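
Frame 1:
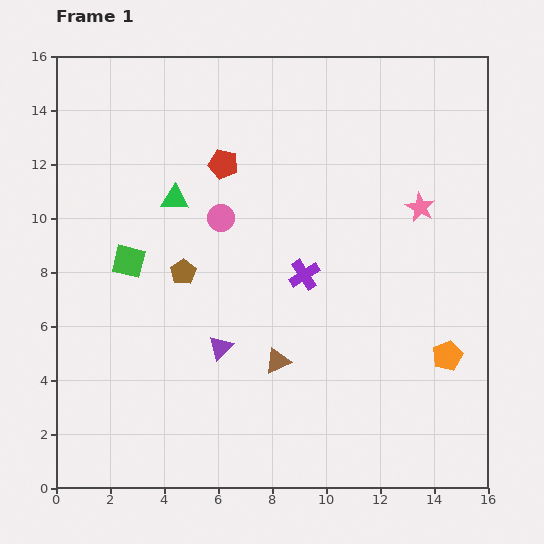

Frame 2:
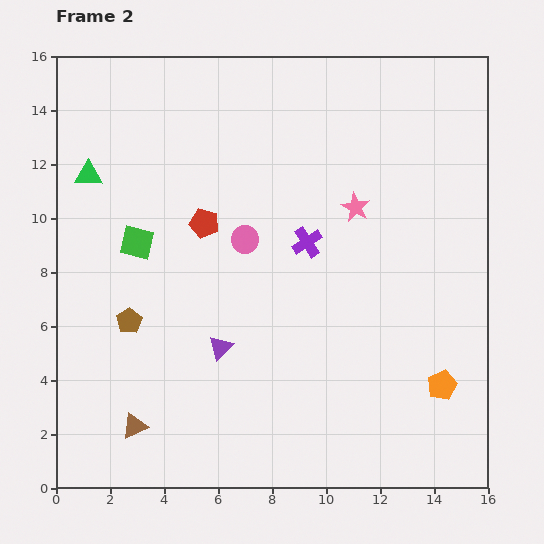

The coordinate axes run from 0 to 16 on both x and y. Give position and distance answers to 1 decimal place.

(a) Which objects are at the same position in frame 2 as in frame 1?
the purple triangle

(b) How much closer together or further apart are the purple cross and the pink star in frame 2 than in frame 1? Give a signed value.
-2.8

Distance in frame 1: 5.0. Distance in frame 2: 2.2.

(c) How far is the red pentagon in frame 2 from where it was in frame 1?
2.3

The red pentagon moved from (6.2, 12.0) to (5.5, 9.8), a distance of √(0.7² + 2.2²) ≈ 2.3.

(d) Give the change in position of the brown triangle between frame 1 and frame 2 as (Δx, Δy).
(-5.3, -2.4)

The brown triangle was at (8.2, 4.7) in frame 1 and (2.9, 2.3) in frame 2.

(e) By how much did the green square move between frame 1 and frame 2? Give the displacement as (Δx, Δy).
(0.3, 0.7)

The green square was at (2.7, 8.4) in frame 1 and (3.0, 9.1) in frame 2.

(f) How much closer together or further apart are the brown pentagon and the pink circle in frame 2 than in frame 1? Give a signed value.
+2.8

Distance in frame 1: 2.4. Distance in frame 2: 5.2.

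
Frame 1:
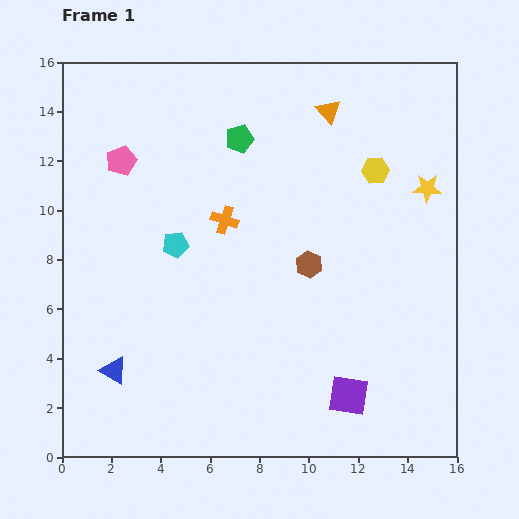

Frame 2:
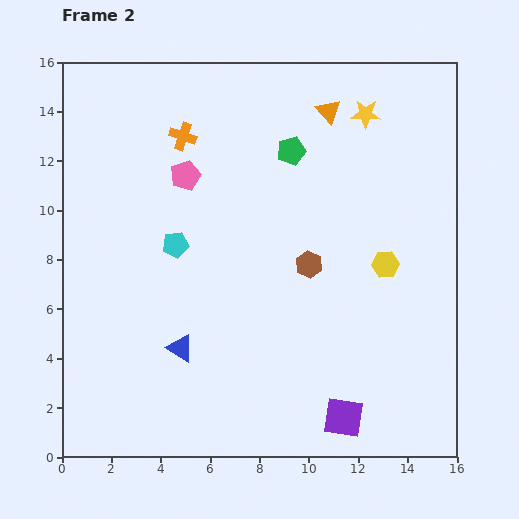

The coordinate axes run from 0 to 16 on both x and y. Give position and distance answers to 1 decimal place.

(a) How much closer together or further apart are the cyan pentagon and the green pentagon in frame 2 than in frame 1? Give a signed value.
+1.0

Distance in frame 1: 5.0. Distance in frame 2: 6.0.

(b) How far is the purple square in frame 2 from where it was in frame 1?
0.9

The purple square moved from (11.6, 2.5) to (11.4, 1.6), a distance of √(0.2² + 0.9²) ≈ 0.9.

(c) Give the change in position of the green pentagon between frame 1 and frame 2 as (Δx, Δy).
(2.1, -0.5)

The green pentagon was at (7.2, 12.9) in frame 1 and (9.3, 12.4) in frame 2.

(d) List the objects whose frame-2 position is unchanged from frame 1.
the cyan pentagon, the brown hexagon, the orange triangle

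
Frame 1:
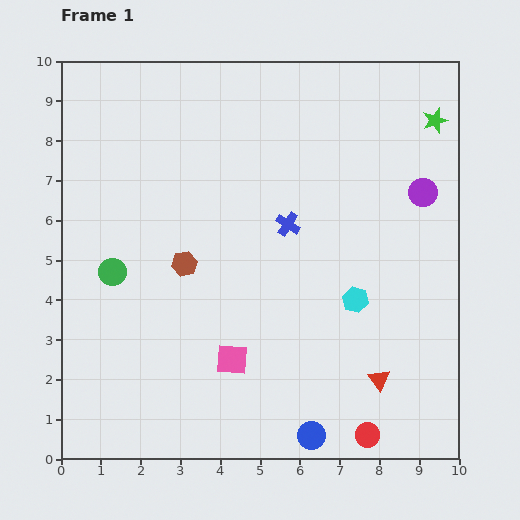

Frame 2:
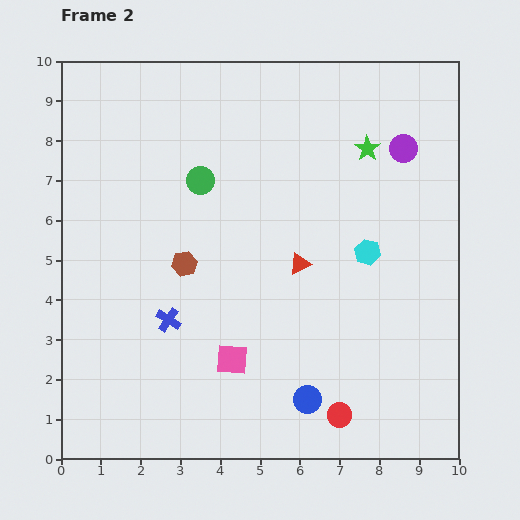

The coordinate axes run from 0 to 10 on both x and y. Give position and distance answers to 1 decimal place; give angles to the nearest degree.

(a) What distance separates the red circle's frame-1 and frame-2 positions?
0.9

The red circle moved from (7.7, 0.6) to (7.0, 1.1), a distance of √(0.7² + 0.5²) ≈ 0.9.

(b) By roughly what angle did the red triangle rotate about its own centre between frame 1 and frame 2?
39° clockwise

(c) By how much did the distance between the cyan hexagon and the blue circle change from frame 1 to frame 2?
+0.4

Distance in frame 1: 3.6. Distance in frame 2: 4.0.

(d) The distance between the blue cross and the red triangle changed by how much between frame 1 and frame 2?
-0.9

Distance in frame 1: 4.5. Distance in frame 2: 3.6.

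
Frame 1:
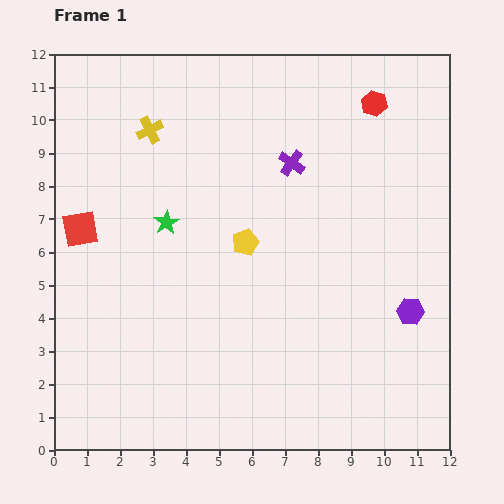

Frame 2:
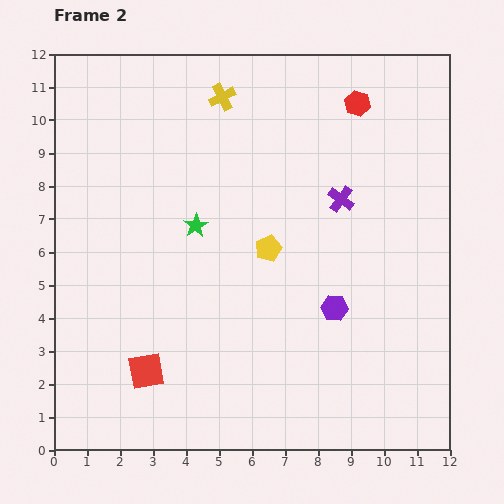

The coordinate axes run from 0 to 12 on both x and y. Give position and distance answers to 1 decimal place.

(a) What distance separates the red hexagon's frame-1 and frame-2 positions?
0.5

The red hexagon moved from (9.7, 10.5) to (9.2, 10.5), a distance of √(0.5² + 0.0²) ≈ 0.5.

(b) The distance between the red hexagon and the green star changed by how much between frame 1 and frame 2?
-1.2

Distance in frame 1: 7.3. Distance in frame 2: 6.1.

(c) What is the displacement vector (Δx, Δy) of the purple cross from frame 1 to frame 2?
(1.5, -1.1)

The purple cross was at (7.2, 8.7) in frame 1 and (8.7, 7.6) in frame 2.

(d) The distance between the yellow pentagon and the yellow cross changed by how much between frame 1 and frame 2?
+0.3

Distance in frame 1: 4.5. Distance in frame 2: 4.8.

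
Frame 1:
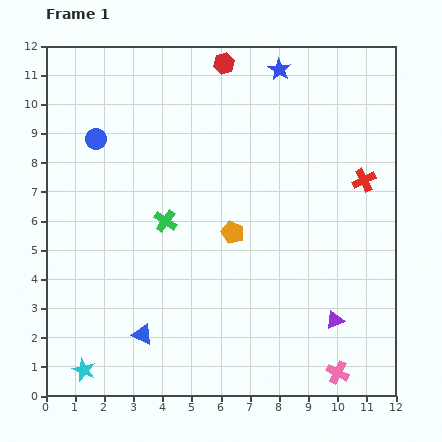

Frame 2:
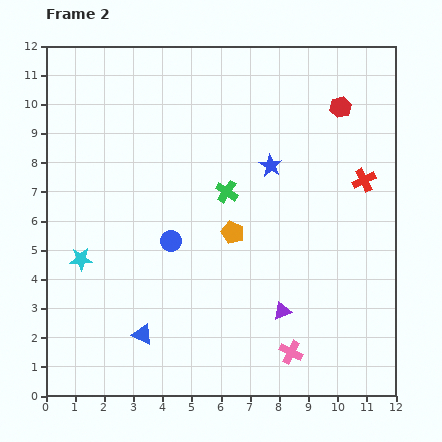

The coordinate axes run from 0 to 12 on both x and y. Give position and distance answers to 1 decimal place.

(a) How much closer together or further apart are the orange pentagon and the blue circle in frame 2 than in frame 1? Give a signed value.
-3.6

Distance in frame 1: 5.7. Distance in frame 2: 2.1.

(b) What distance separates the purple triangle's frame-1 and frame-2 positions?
1.8

The purple triangle moved from (9.9, 2.6) to (8.1, 2.9), a distance of √(1.8² + 0.3²) ≈ 1.8.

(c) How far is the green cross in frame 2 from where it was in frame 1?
2.3

The green cross moved from (4.1, 6.0) to (6.2, 7.0), a distance of √(2.1² + 1.0²) ≈ 2.3.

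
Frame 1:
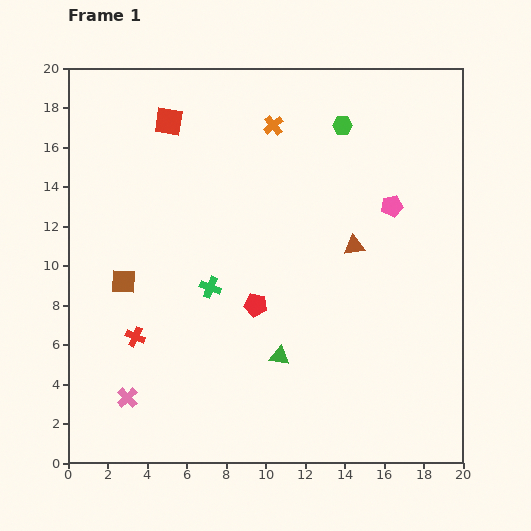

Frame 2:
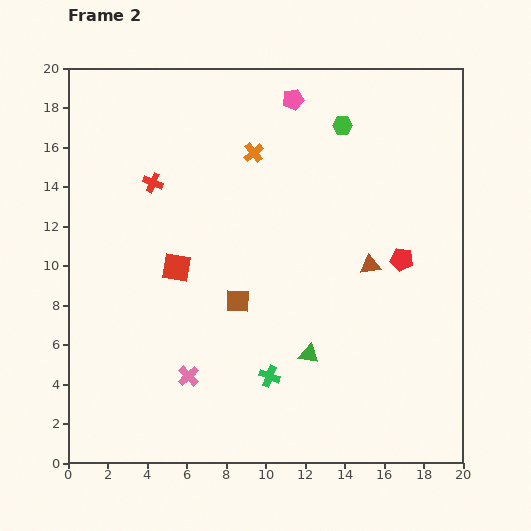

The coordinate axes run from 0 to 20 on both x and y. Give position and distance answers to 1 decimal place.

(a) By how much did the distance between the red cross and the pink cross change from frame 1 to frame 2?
+6.9

Distance in frame 1: 3.1. Distance in frame 2: 10.0.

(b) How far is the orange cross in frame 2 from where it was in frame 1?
1.7

The orange cross moved from (10.4, 17.1) to (9.4, 15.7), a distance of √(1.0² + 1.4²) ≈ 1.7.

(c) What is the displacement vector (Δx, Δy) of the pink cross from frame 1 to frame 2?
(3.1, 1.1)

The pink cross was at (3.0, 3.3) in frame 1 and (6.1, 4.4) in frame 2.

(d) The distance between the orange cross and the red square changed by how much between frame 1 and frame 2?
+1.7

Distance in frame 1: 5.3. Distance in frame 2: 7.0.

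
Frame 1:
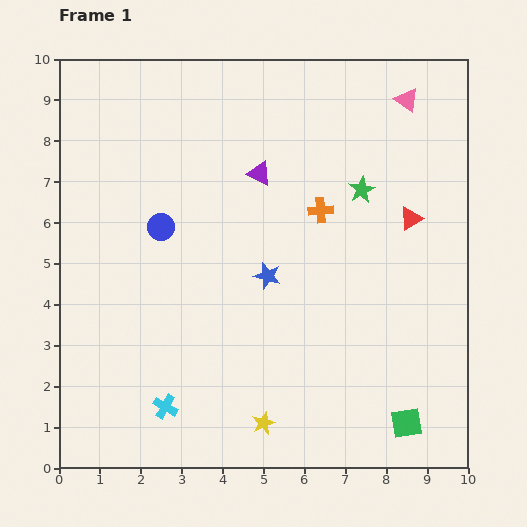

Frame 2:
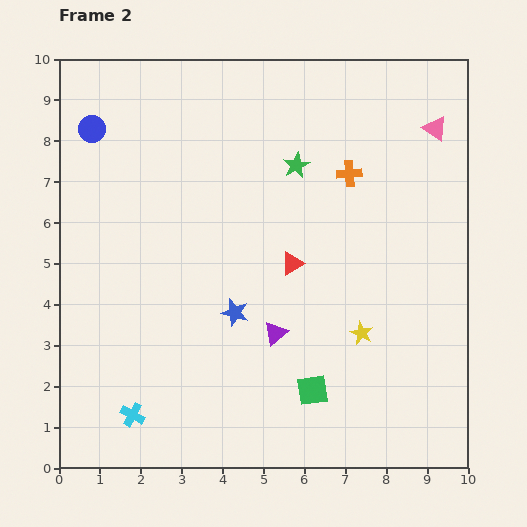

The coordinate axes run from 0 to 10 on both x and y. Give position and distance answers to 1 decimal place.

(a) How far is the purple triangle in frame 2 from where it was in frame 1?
3.9

The purple triangle moved from (4.9, 7.2) to (5.3, 3.3), a distance of √(0.4² + 3.9²) ≈ 3.9.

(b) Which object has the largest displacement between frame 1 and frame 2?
the purple triangle

(moved 3.9; next 3.3)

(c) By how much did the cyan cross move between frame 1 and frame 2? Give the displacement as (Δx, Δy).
(-0.8, -0.2)

The cyan cross was at (2.6, 1.5) in frame 1 and (1.8, 1.3) in frame 2.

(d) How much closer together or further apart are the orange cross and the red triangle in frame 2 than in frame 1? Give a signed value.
+0.4

Distance in frame 1: 2.2. Distance in frame 2: 2.6.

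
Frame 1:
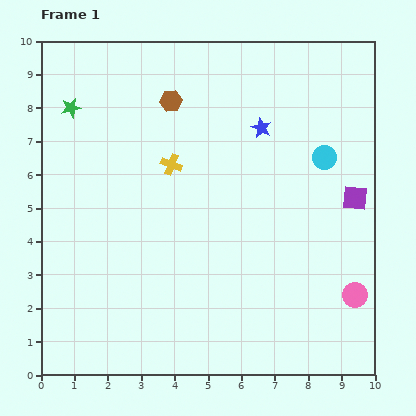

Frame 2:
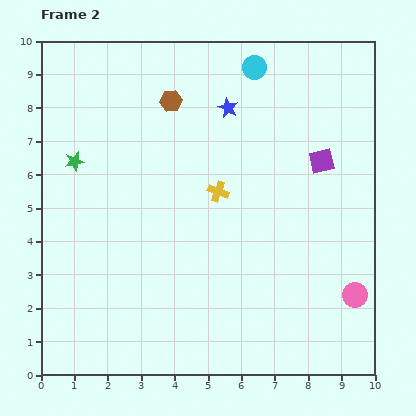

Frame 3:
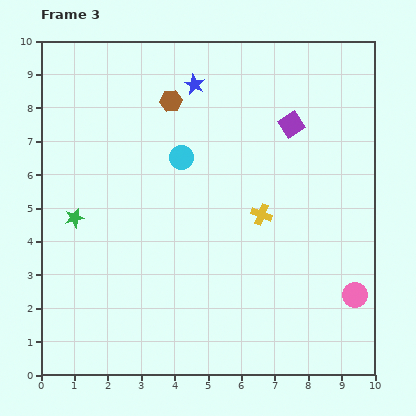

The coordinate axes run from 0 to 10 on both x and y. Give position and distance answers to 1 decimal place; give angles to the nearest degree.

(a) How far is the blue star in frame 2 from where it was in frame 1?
1.2

The blue star moved from (6.6, 7.4) to (5.6, 8.0), a distance of √(1.0² + 0.6²) ≈ 1.2.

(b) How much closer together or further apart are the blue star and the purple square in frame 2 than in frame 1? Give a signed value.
-0.3

Distance in frame 1: 3.5. Distance in frame 2: 3.2.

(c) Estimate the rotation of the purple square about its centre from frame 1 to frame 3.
39° counter-clockwise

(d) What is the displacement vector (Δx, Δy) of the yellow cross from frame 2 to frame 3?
(1.3, -0.7)

The yellow cross was at (5.3, 5.5) in frame 2 and (6.6, 4.8) in frame 3.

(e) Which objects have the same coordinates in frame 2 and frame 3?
the pink circle, the brown hexagon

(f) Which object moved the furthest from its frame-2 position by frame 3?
the cyan circle

(moved 3.5; next 1.7)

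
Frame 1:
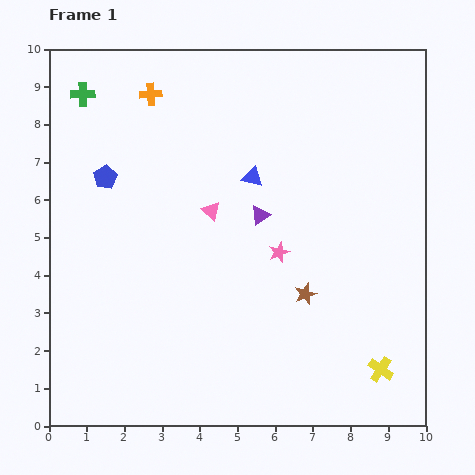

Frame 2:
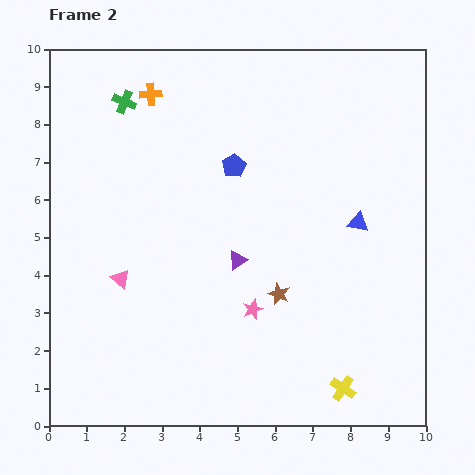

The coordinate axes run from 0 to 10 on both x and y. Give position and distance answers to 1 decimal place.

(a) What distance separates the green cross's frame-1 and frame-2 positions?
1.1

The green cross moved from (0.9, 8.8) to (2.0, 8.6), a distance of √(1.1² + 0.2²) ≈ 1.1.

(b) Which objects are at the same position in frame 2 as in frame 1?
the orange cross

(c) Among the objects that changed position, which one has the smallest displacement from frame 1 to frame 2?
the brown star

(moved 0.7)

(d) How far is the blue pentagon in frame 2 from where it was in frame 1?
3.4

The blue pentagon moved from (1.5, 6.6) to (4.9, 6.9), a distance of √(3.4² + 0.3²) ≈ 3.4.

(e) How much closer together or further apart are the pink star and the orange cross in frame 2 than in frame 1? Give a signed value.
+0.9

Distance in frame 1: 5.4. Distance in frame 2: 6.3.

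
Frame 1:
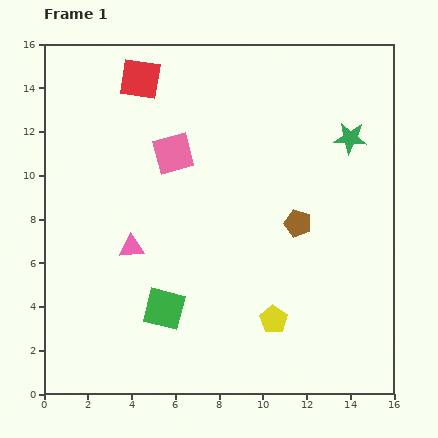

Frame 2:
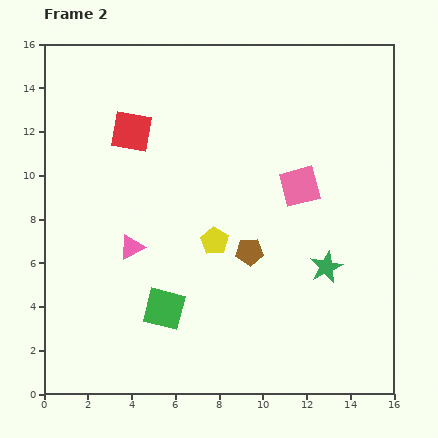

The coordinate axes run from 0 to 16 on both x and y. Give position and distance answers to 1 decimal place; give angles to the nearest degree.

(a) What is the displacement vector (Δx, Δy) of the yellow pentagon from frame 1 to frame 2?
(-2.7, 3.6)

The yellow pentagon was at (10.5, 3.4) in frame 1 and (7.8, 7.0) in frame 2.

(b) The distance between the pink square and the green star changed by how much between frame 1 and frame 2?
-4.2

Distance in frame 1: 8.1. Distance in frame 2: 3.9.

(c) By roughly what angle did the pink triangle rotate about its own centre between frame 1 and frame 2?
25° counter-clockwise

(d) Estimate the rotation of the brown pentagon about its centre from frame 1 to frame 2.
20° counter-clockwise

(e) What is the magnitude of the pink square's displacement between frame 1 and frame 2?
6.0

The pink square moved from (5.9, 11.0) to (11.7, 9.5), a distance of √(5.8² + 1.5²) ≈ 6.0.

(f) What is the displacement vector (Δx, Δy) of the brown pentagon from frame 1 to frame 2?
(-2.2, -1.3)

The brown pentagon was at (11.6, 7.8) in frame 1 and (9.4, 6.5) in frame 2.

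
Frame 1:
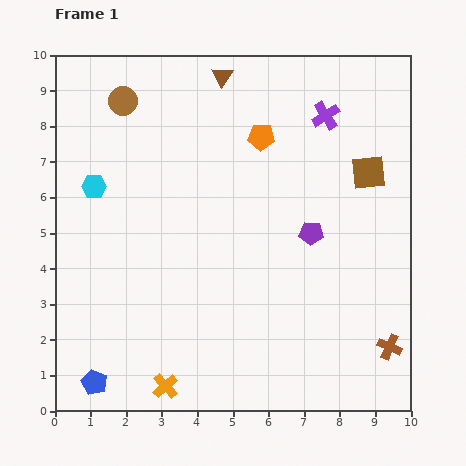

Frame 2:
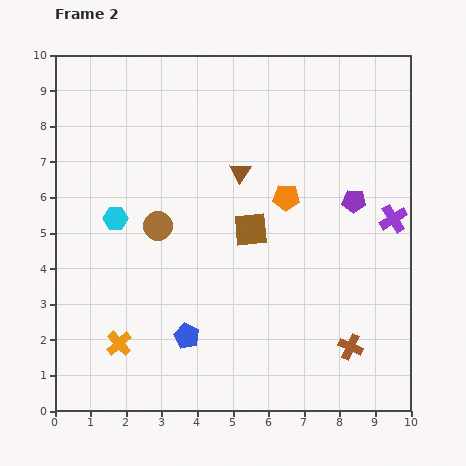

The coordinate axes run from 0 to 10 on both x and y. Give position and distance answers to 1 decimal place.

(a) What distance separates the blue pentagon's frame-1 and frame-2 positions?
2.9

The blue pentagon moved from (1.1, 0.8) to (3.7, 2.1), a distance of √(2.6² + 1.3²) ≈ 2.9.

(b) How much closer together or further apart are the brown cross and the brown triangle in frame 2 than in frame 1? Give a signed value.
-3.1

Distance in frame 1: 8.9. Distance in frame 2: 5.8.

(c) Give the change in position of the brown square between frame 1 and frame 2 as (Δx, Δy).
(-3.3, -1.6)

The brown square was at (8.8, 6.7) in frame 1 and (5.5, 5.1) in frame 2.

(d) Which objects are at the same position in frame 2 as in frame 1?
none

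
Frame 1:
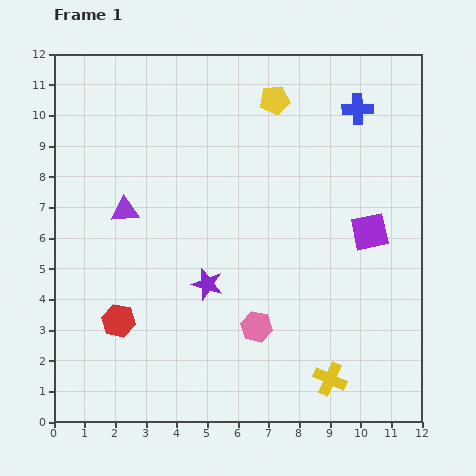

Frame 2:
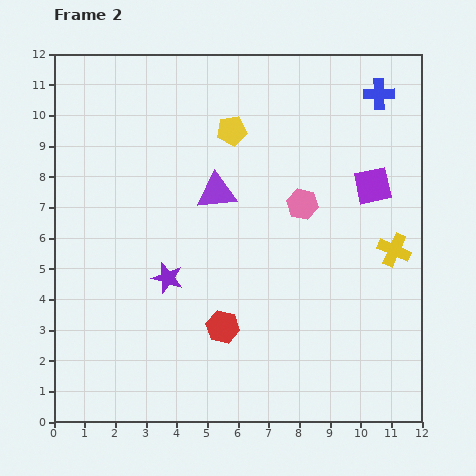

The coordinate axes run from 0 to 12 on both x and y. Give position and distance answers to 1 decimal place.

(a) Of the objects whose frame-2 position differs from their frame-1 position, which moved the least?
the blue cross

(moved 0.9)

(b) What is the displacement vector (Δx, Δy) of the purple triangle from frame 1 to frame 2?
(3.0, 0.6)

The purple triangle was at (2.3, 6.9) in frame 1 and (5.3, 7.5) in frame 2.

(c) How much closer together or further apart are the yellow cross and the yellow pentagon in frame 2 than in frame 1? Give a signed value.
-2.7

Distance in frame 1: 9.3. Distance in frame 2: 6.6.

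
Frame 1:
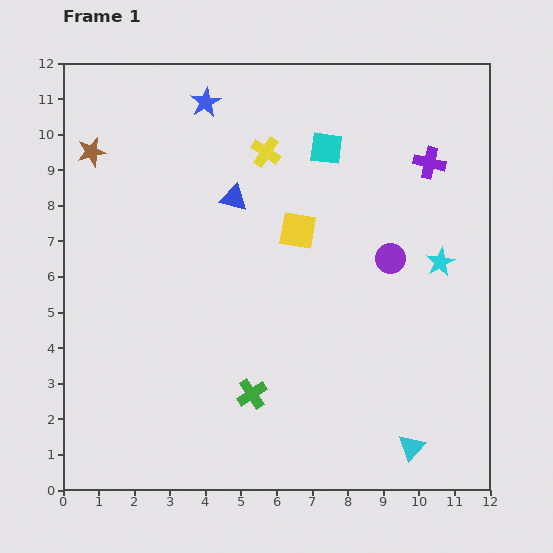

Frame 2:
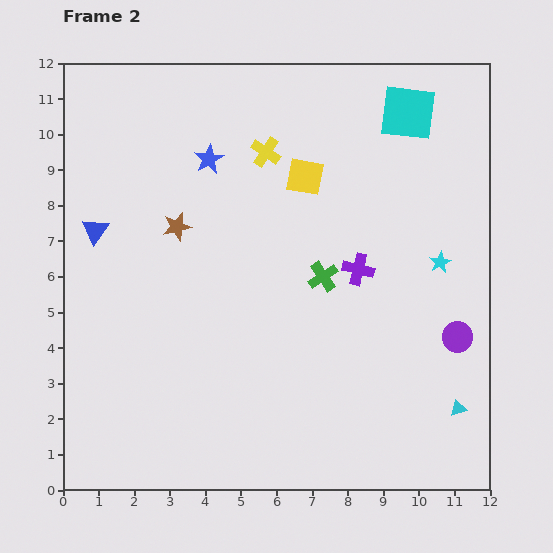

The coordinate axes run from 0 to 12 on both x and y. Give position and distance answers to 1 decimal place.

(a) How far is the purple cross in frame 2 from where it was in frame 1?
3.6

The purple cross moved from (10.3, 9.2) to (8.3, 6.2), a distance of √(2.0² + 3.0²) ≈ 3.6.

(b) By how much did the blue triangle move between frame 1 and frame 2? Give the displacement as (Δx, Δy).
(-3.9, -0.9)

The blue triangle was at (4.8, 8.2) in frame 1 and (0.9, 7.3) in frame 2.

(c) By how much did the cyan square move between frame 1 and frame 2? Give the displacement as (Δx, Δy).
(2.3, 1.0)

The cyan square was at (7.4, 9.6) in frame 1 and (9.7, 10.6) in frame 2.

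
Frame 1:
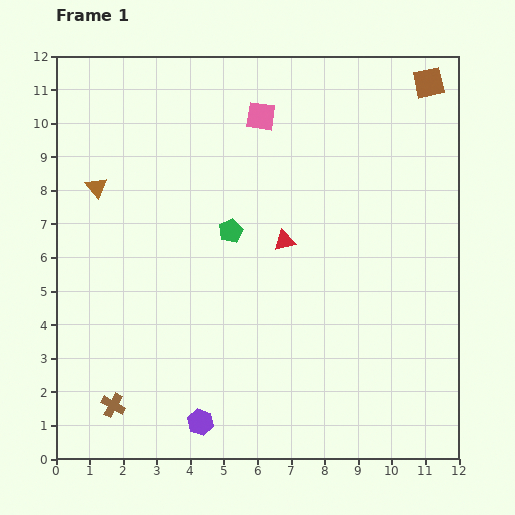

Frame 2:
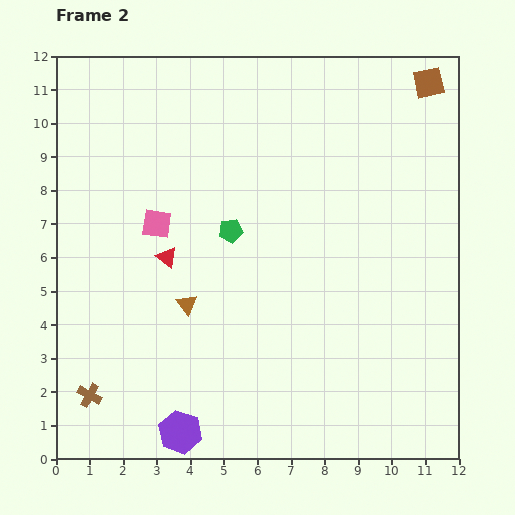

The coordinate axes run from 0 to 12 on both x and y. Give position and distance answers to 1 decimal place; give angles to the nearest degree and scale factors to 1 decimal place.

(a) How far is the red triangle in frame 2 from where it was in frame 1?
3.5

The red triangle moved from (6.8, 6.5) to (3.3, 6.0), a distance of √(3.5² + 0.5²) ≈ 3.5.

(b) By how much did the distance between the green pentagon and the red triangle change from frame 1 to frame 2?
+0.5

Distance in frame 1: 1.6. Distance in frame 2: 2.1.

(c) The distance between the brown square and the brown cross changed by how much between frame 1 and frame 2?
+0.3

Distance in frame 1: 13.4. Distance in frame 2: 13.7.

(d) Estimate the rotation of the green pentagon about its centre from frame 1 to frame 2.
18° clockwise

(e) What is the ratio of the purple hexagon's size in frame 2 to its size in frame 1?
1.6×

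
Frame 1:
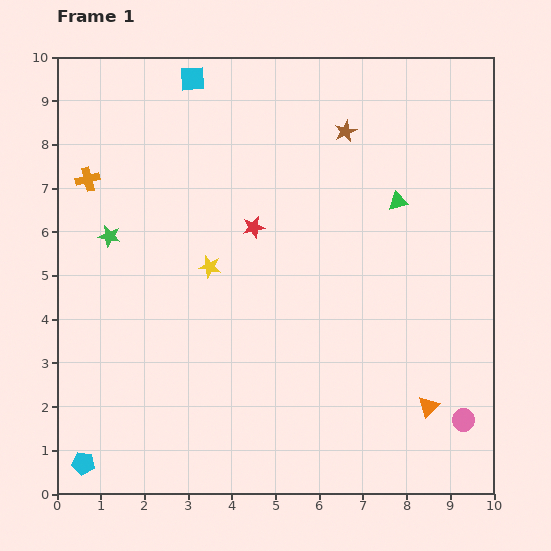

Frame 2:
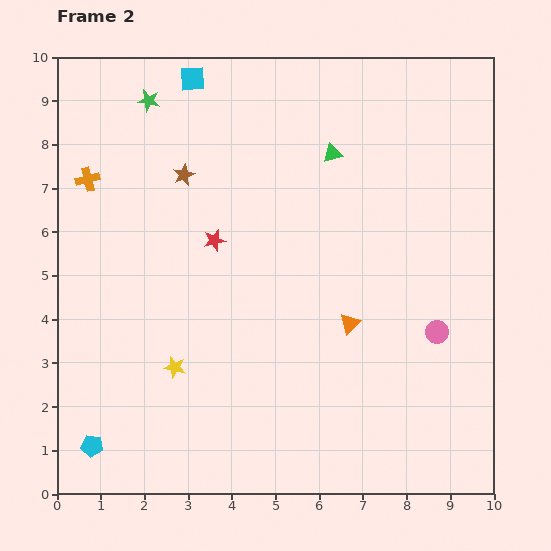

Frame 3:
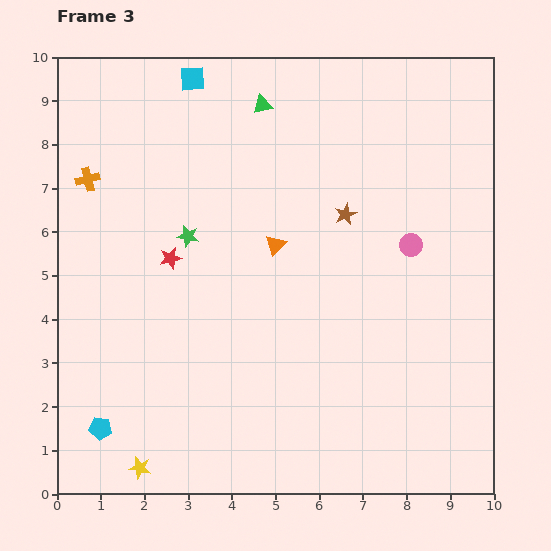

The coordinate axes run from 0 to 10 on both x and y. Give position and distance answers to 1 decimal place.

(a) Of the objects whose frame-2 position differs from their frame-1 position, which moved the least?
the cyan pentagon

(moved 0.4)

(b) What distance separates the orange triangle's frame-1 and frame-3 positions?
5.1

The orange triangle moved from (8.5, 2.0) to (5.0, 5.7), a distance of √(3.5² + 3.7²) ≈ 5.1.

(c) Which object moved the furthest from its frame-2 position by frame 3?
the brown star

(moved 3.8; next 3.2)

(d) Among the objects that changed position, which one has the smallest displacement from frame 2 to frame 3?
the cyan pentagon

(moved 0.4)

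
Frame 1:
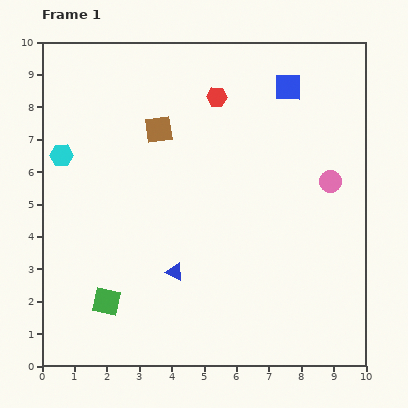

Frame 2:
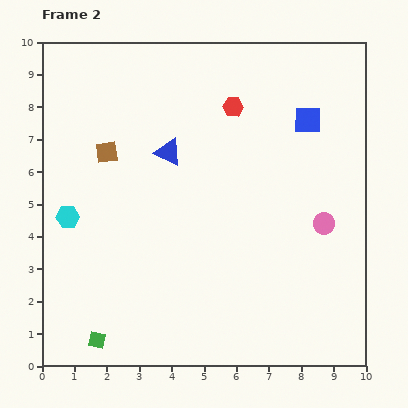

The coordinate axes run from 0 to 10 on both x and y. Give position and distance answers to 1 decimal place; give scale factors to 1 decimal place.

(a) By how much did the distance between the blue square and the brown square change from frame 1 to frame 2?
+2.1

Distance in frame 1: 4.2. Distance in frame 2: 6.3.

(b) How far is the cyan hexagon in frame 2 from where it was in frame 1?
1.9

The cyan hexagon moved from (0.6, 6.5) to (0.8, 4.6), a distance of √(0.2² + 1.9²) ≈ 1.9.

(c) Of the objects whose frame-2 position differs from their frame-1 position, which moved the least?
the red hexagon

(moved 0.6)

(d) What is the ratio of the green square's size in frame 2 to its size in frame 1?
0.6×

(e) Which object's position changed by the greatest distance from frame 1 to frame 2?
the blue triangle

(moved 3.7; next 1.9)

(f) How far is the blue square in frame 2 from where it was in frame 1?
1.2

The blue square moved from (7.6, 8.6) to (8.2, 7.6), a distance of √(0.6² + 1.0²) ≈ 1.2.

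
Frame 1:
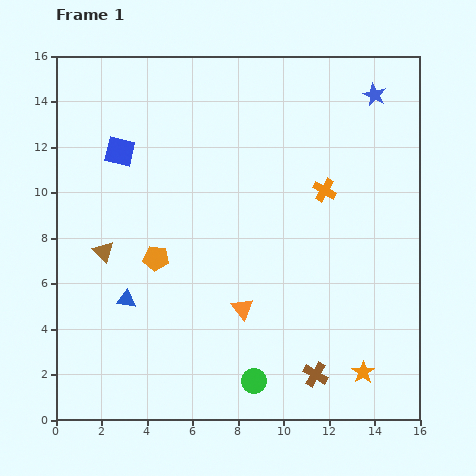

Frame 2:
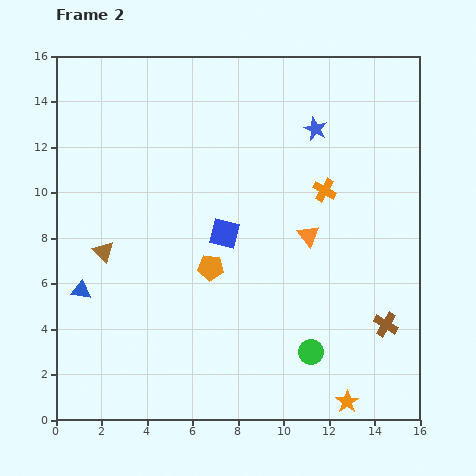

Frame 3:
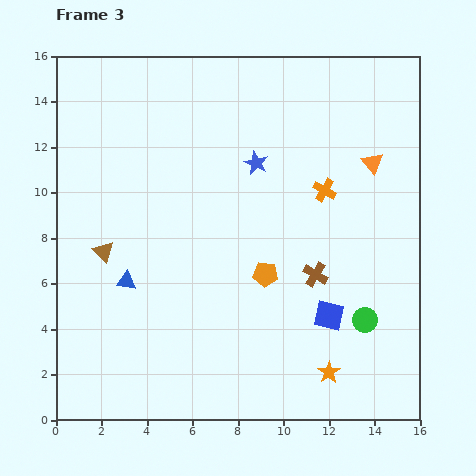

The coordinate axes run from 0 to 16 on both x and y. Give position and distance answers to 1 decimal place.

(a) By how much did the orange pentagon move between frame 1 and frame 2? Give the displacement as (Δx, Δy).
(2.4, -0.4)

The orange pentagon was at (4.4, 7.1) in frame 1 and (6.8, 6.7) in frame 2.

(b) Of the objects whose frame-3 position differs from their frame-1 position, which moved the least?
the blue triangle

(moved 0.8)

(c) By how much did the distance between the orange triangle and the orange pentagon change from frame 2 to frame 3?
+2.3

Distance in frame 2: 4.5. Distance in frame 3: 6.8.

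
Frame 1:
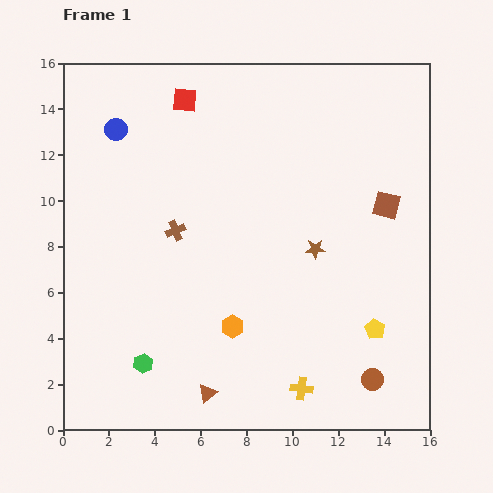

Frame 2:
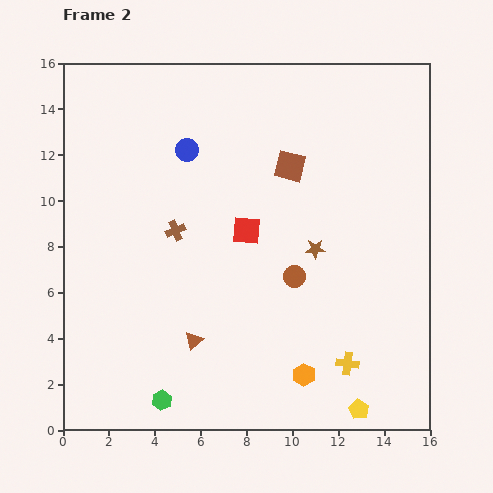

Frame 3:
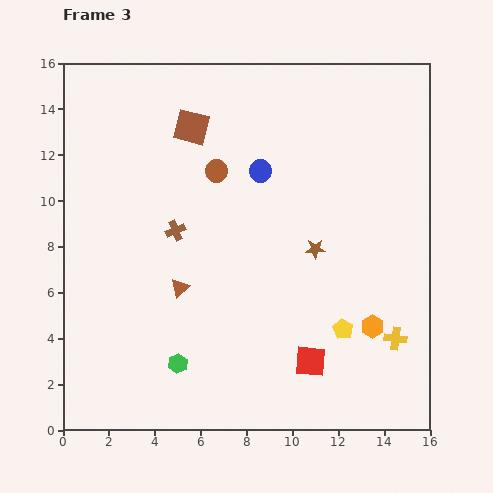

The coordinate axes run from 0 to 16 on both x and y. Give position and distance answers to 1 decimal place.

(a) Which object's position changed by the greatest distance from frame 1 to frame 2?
the red square

(moved 6.3; next 5.6)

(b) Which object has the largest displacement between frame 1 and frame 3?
the red square

(moved 12.7; next 11.4)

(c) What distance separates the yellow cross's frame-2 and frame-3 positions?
2.4

The yellow cross moved from (12.4, 2.9) to (14.5, 4.0), a distance of √(2.1² + 1.1²) ≈ 2.4.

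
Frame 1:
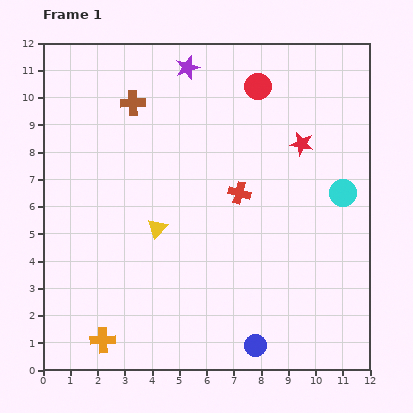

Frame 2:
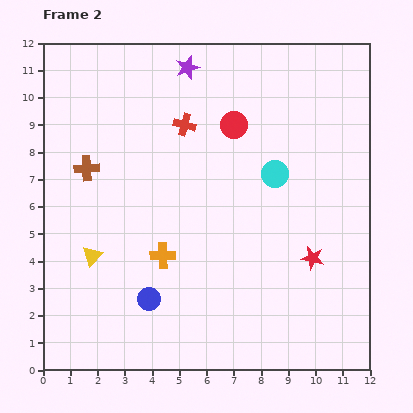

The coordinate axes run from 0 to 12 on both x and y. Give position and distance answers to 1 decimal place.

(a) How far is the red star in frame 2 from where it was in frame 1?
4.2

The red star moved from (9.5, 8.3) to (9.9, 4.1), a distance of √(0.4² + 4.2²) ≈ 4.2.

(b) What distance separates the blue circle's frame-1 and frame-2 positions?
4.3

The blue circle moved from (7.8, 0.9) to (3.9, 2.6), a distance of √(3.9² + 1.7²) ≈ 4.3.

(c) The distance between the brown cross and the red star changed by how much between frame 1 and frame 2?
+2.5

Distance in frame 1: 6.4. Distance in frame 2: 8.9.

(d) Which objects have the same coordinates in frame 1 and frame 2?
the purple star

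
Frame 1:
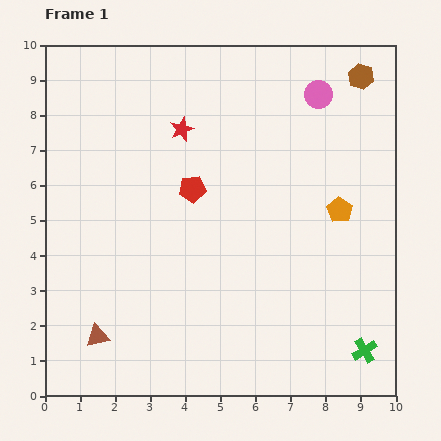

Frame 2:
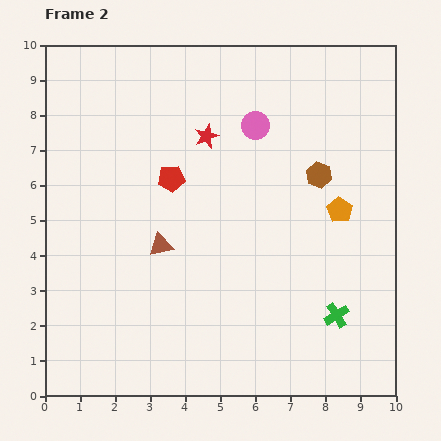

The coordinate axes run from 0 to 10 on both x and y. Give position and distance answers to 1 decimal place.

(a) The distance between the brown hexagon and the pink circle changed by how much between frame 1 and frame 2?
+1.0

Distance in frame 1: 1.3. Distance in frame 2: 2.3.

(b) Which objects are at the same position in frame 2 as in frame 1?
the orange pentagon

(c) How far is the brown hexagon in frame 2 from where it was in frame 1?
3.0

The brown hexagon moved from (9.0, 9.1) to (7.8, 6.3), a distance of √(1.2² + 2.8²) ≈ 3.0.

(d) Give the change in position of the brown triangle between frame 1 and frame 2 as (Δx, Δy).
(1.8, 2.6)

The brown triangle was at (1.5, 1.7) in frame 1 and (3.3, 4.3) in frame 2.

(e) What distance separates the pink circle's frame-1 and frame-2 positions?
2.0

The pink circle moved from (7.8, 8.6) to (6.0, 7.7), a distance of √(1.8² + 0.9²) ≈ 2.0.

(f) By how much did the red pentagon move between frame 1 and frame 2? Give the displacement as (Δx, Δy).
(-0.6, 0.3)

The red pentagon was at (4.2, 5.9) in frame 1 and (3.6, 6.2) in frame 2.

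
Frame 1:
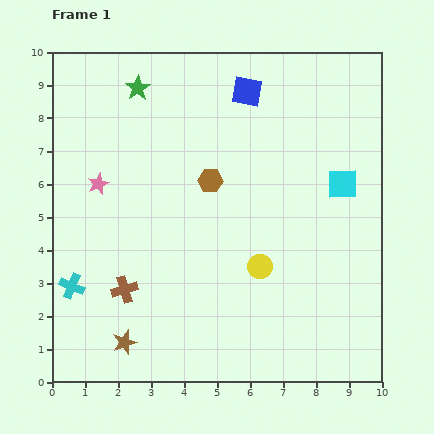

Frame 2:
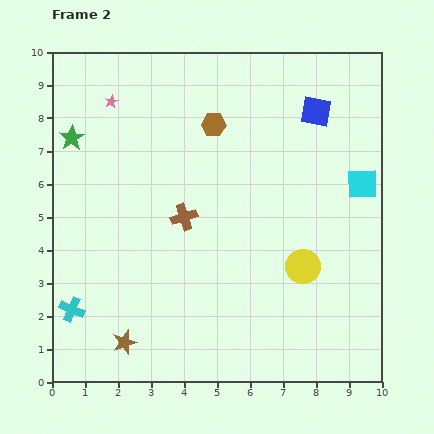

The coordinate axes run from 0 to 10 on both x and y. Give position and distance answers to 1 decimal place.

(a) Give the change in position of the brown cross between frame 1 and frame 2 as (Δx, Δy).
(1.8, 2.2)

The brown cross was at (2.2, 2.8) in frame 1 and (4.0, 5.0) in frame 2.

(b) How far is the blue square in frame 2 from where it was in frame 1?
2.2

The blue square moved from (5.9, 8.8) to (8.0, 8.2), a distance of √(2.1² + 0.6²) ≈ 2.2.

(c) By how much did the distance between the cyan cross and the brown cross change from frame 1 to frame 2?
+2.8

Distance in frame 1: 1.6. Distance in frame 2: 4.4.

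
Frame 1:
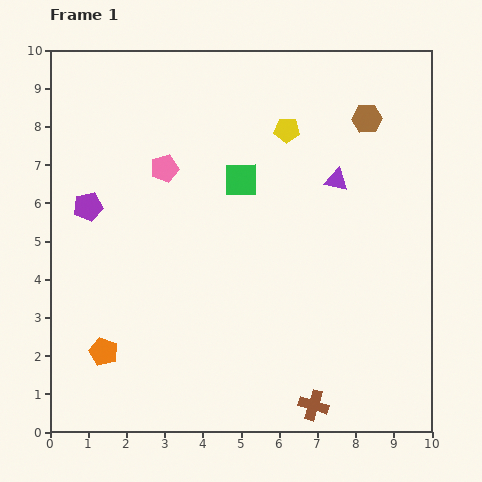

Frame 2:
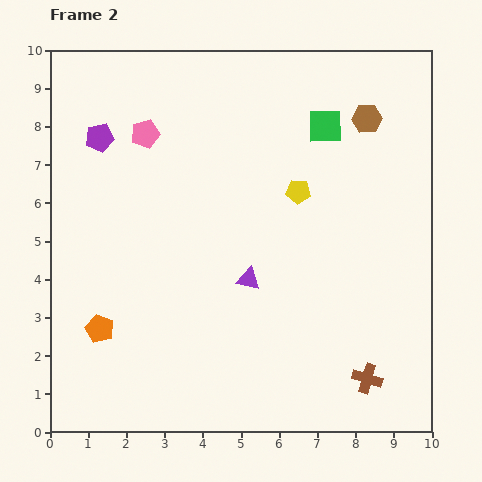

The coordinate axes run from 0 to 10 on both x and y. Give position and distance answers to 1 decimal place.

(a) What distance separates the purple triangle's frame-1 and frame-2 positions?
3.5

The purple triangle moved from (7.5, 6.6) to (5.2, 4.0), a distance of √(2.3² + 2.6²) ≈ 3.5.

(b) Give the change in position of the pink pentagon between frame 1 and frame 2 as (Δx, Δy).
(-0.5, 0.9)

The pink pentagon was at (3.0, 6.9) in frame 1 and (2.5, 7.8) in frame 2.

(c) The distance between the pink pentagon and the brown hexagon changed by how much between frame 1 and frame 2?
+0.3

Distance in frame 1: 5.5. Distance in frame 2: 5.8.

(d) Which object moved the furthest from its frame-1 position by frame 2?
the purple triangle

(moved 3.5; next 2.6)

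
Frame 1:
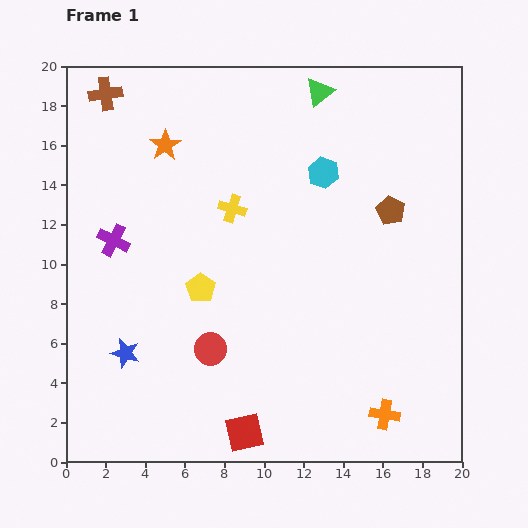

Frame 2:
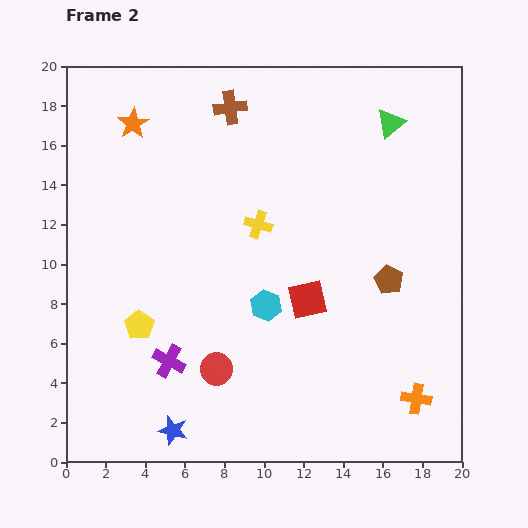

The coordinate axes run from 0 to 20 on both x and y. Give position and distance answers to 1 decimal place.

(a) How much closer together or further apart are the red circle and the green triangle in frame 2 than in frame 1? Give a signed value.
+1.1

Distance in frame 1: 14.1. Distance in frame 2: 15.2.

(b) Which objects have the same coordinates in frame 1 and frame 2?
none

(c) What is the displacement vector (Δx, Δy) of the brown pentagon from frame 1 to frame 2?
(-0.1, -3.5)

The brown pentagon was at (16.4, 12.7) in frame 1 and (16.3, 9.2) in frame 2.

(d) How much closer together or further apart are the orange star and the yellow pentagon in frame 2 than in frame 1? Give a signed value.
+2.8

Distance in frame 1: 7.4. Distance in frame 2: 10.2.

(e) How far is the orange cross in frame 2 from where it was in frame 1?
1.8

The orange cross moved from (16.1, 2.4) to (17.7, 3.2), a distance of √(1.6² + 0.8²) ≈ 1.8.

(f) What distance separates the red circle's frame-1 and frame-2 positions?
1.0

The red circle moved from (7.3, 5.7) to (7.6, 4.7), a distance of √(0.3² + 1.0²) ≈ 1.0.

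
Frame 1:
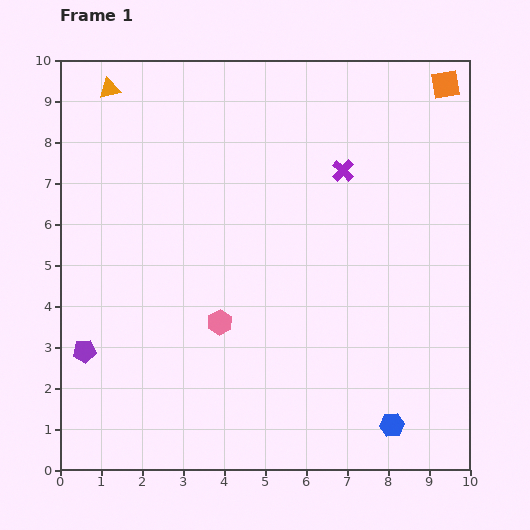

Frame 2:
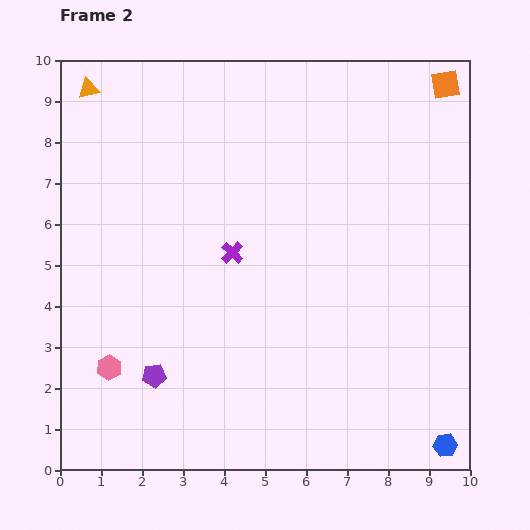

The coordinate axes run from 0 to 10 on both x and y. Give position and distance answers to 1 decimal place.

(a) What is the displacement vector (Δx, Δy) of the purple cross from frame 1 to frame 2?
(-2.7, -2.0)

The purple cross was at (6.9, 7.3) in frame 1 and (4.2, 5.3) in frame 2.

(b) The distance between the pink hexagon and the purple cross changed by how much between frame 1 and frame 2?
-0.7

Distance in frame 1: 4.8. Distance in frame 2: 4.1.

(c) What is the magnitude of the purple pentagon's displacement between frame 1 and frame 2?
1.8

The purple pentagon moved from (0.6, 2.9) to (2.3, 2.3), a distance of √(1.7² + 0.6²) ≈ 1.8.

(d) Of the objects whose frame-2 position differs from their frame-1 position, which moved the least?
the orange triangle

(moved 0.5)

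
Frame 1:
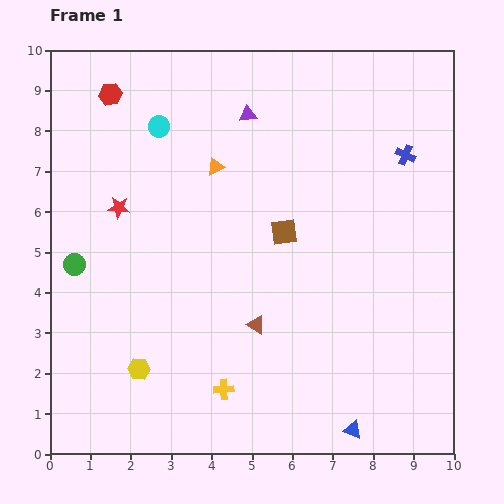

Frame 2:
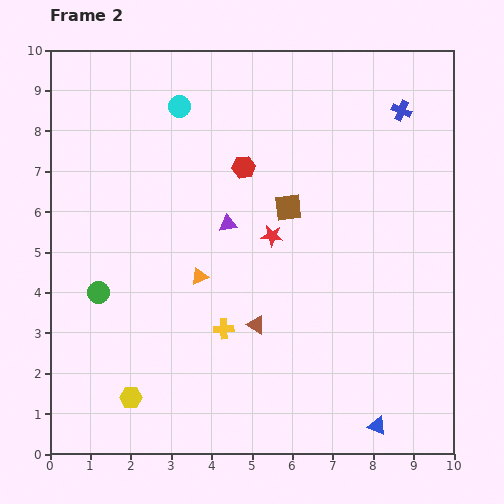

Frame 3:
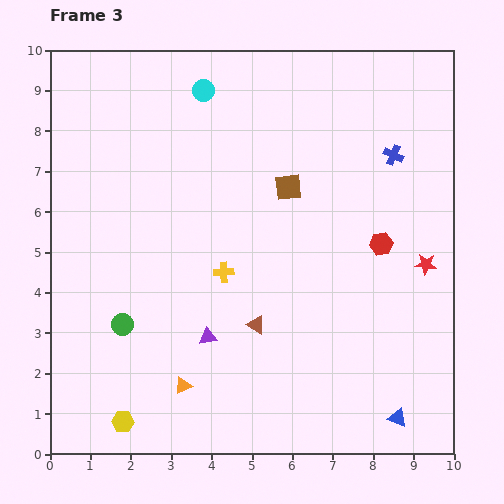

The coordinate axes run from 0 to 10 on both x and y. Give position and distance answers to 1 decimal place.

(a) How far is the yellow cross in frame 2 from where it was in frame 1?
1.5

The yellow cross moved from (4.3, 1.6) to (4.3, 3.1), a distance of √(0.0² + 1.5²) ≈ 1.5.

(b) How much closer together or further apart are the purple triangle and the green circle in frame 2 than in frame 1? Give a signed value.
-2.1

Distance in frame 1: 5.7. Distance in frame 2: 3.6.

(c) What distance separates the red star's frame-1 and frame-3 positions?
7.7

The red star moved from (1.7, 6.1) to (9.3, 4.7), a distance of √(7.6² + 1.4²) ≈ 7.7.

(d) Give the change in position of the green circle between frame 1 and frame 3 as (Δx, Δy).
(1.2, -1.5)

The green circle was at (0.6, 4.7) in frame 1 and (1.8, 3.2) in frame 3.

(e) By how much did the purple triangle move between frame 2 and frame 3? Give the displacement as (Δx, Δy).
(-0.5, -2.8)

The purple triangle was at (4.4, 5.7) in frame 2 and (3.9, 2.9) in frame 3.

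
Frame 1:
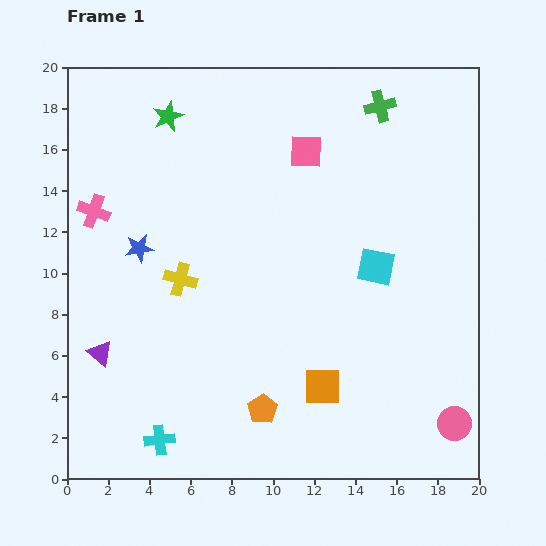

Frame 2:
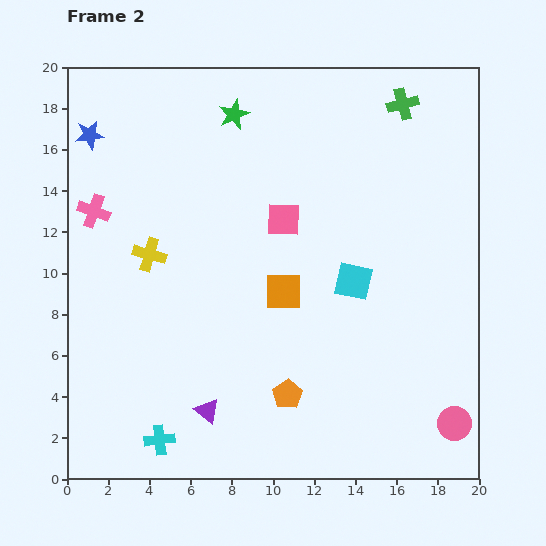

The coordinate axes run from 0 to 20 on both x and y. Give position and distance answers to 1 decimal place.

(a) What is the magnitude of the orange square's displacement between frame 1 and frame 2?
5.0

The orange square moved from (12.4, 4.5) to (10.5, 9.1), a distance of √(1.9² + 4.6²) ≈ 5.0.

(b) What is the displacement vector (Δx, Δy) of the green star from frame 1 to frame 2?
(3.2, 0.1)

The green star was at (4.9, 17.6) in frame 1 and (8.1, 17.7) in frame 2.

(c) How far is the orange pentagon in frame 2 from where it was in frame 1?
1.4

The orange pentagon moved from (9.5, 3.4) to (10.7, 4.1), a distance of √(1.2² + 0.7²) ≈ 1.4.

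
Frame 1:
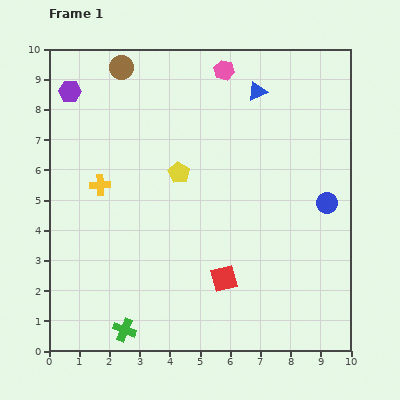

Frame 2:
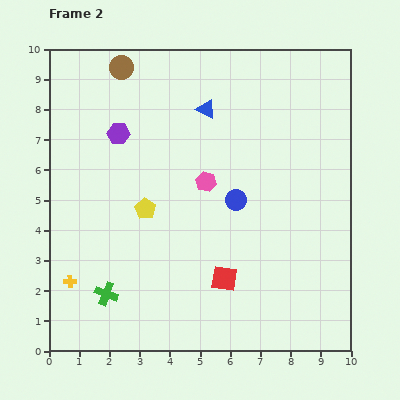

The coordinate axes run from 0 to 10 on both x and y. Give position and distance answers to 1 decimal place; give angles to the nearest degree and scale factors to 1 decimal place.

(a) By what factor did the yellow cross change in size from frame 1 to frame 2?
0.6×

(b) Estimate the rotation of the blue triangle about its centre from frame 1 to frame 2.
52° clockwise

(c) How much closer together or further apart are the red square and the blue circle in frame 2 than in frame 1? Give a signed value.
-1.6

Distance in frame 1: 4.2. Distance in frame 2: 2.6.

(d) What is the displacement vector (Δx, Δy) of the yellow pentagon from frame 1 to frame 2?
(-1.1, -1.2)

The yellow pentagon was at (4.3, 5.9) in frame 1 and (3.2, 4.7) in frame 2.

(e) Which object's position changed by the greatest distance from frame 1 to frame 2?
the pink hexagon

(moved 3.7; next 3.4)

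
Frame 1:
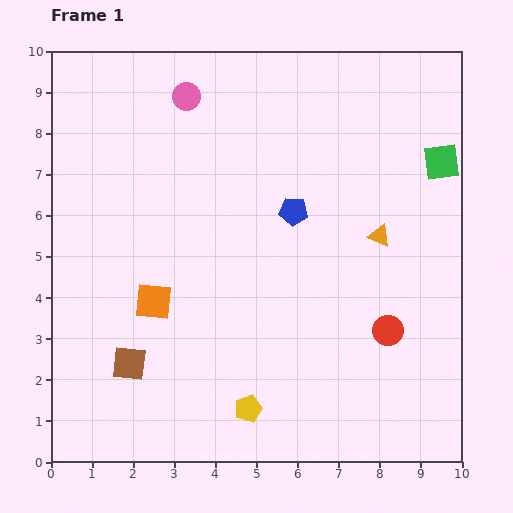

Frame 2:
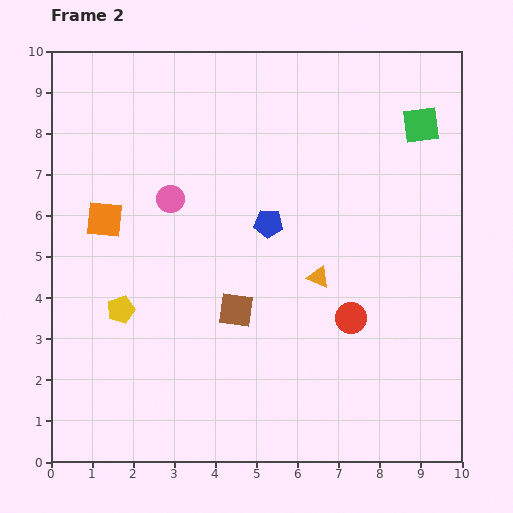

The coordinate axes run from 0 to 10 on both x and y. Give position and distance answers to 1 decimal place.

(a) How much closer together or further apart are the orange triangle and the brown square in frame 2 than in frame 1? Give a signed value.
-4.6

Distance in frame 1: 6.8. Distance in frame 2: 2.2.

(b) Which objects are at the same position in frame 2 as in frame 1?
none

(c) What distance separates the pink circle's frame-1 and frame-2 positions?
2.5

The pink circle moved from (3.3, 8.9) to (2.9, 6.4), a distance of √(0.4² + 2.5²) ≈ 2.5.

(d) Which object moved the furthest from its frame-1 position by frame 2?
the yellow pentagon

(moved 3.9; next 2.9)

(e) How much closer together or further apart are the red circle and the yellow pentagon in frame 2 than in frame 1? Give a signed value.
+1.7

Distance in frame 1: 3.9. Distance in frame 2: 5.6.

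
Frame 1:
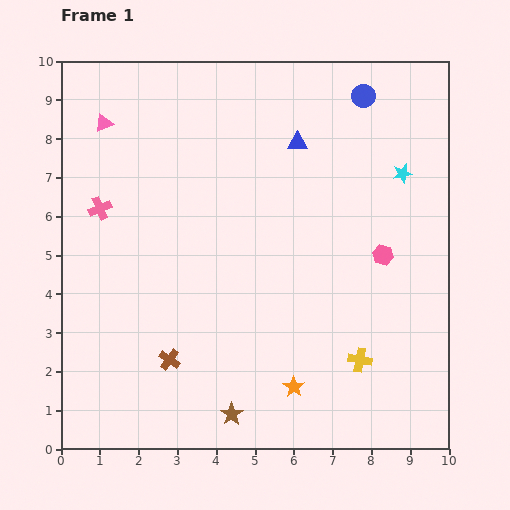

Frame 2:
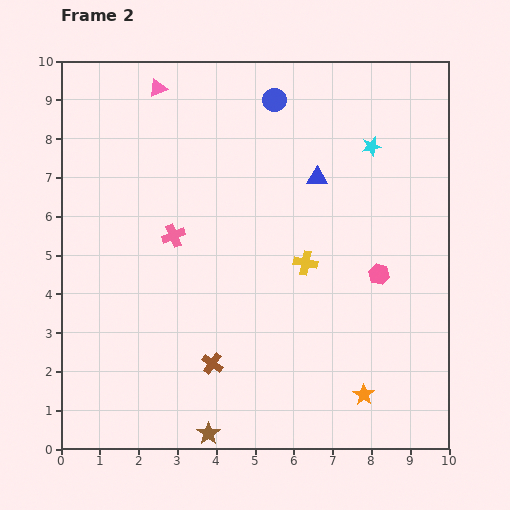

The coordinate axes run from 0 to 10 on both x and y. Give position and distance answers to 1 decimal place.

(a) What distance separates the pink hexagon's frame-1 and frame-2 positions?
0.5

The pink hexagon moved from (8.3, 5.0) to (8.2, 4.5), a distance of √(0.1² + 0.5²) ≈ 0.5.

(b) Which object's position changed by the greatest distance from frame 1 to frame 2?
the yellow cross

(moved 2.9; next 2.3)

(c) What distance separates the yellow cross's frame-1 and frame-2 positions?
2.9

The yellow cross moved from (7.7, 2.3) to (6.3, 4.8), a distance of √(1.4² + 2.5²) ≈ 2.9.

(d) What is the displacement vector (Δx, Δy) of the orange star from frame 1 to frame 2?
(1.8, -0.2)

The orange star was at (6.0, 1.6) in frame 1 and (7.8, 1.4) in frame 2.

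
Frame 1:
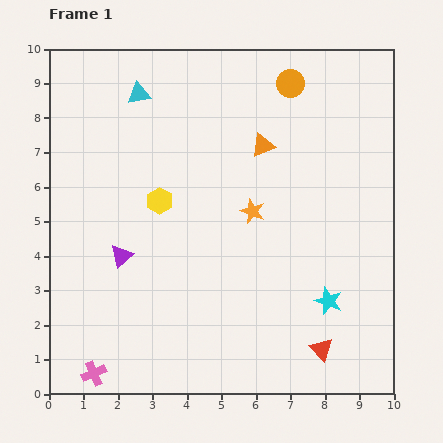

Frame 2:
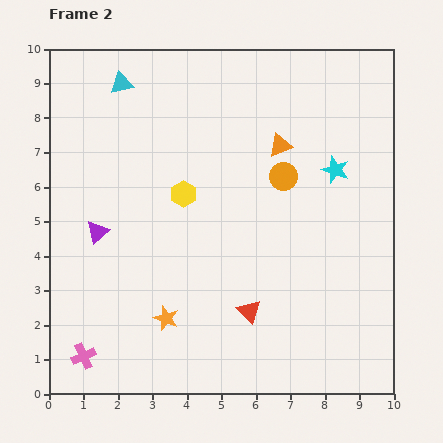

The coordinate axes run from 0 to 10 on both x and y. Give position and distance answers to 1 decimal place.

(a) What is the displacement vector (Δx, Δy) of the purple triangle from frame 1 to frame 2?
(-0.7, 0.7)

The purple triangle was at (2.1, 4.0) in frame 1 and (1.4, 4.7) in frame 2.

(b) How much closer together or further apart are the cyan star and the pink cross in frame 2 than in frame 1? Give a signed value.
+2.0

Distance in frame 1: 7.1. Distance in frame 2: 9.1.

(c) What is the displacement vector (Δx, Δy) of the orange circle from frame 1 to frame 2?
(-0.2, -2.7)

The orange circle was at (7.0, 9.0) in frame 1 and (6.8, 6.3) in frame 2.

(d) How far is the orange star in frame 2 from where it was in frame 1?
4.0

The orange star moved from (5.9, 5.3) to (3.4, 2.2), a distance of √(2.5² + 3.1²) ≈ 4.0.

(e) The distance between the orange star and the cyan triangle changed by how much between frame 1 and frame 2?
+2.2

Distance in frame 1: 4.7. Distance in frame 2: 6.9.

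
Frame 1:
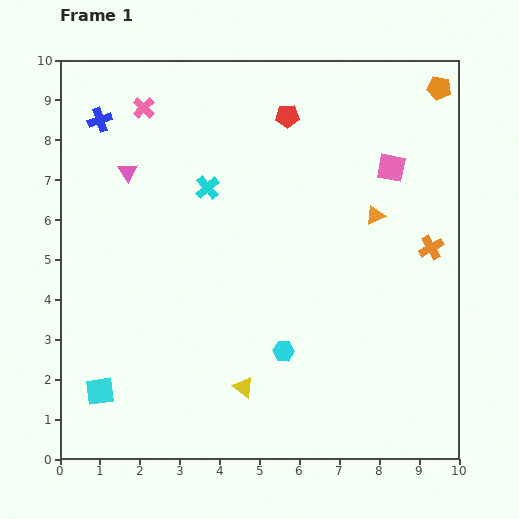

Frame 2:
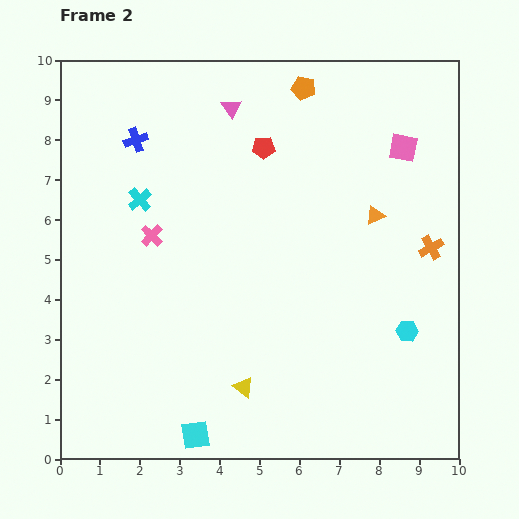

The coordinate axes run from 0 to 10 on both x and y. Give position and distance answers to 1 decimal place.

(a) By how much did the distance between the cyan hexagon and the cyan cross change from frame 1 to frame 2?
+3.0

Distance in frame 1: 4.5. Distance in frame 2: 7.5.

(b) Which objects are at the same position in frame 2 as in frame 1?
the orange cross, the orange triangle, the yellow triangle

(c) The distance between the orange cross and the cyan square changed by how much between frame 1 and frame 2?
-1.5

Distance in frame 1: 9.0. Distance in frame 2: 7.5.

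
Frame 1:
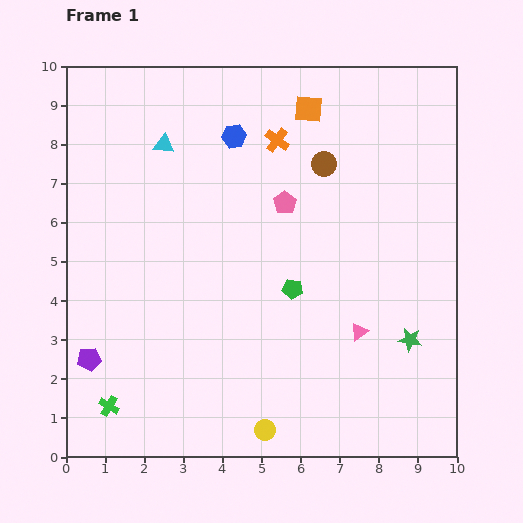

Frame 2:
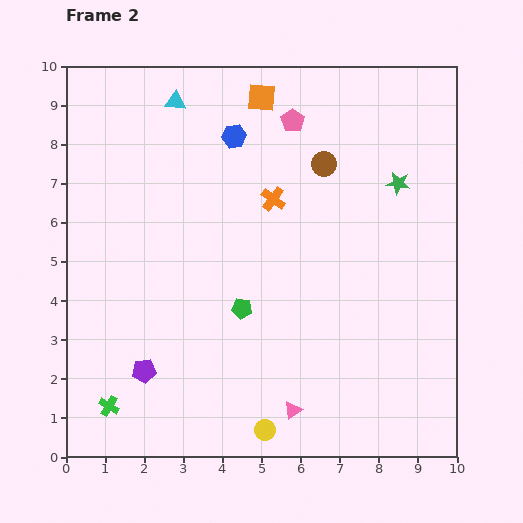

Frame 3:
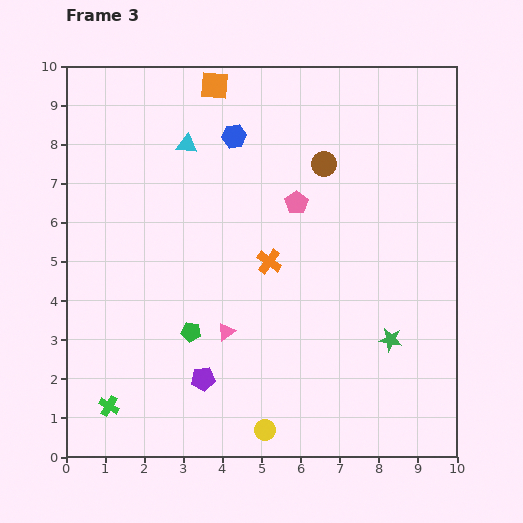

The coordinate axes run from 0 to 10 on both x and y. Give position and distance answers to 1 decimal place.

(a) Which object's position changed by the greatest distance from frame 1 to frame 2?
the green star

(moved 4.0; next 2.6)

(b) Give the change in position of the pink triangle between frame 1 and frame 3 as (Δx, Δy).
(-3.4, 0.0)

The pink triangle was at (7.5, 3.2) in frame 1 and (4.1, 3.2) in frame 3.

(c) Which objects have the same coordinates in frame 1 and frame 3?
the blue hexagon, the brown circle, the green cross, the yellow circle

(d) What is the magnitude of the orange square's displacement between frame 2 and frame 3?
1.2

The orange square moved from (5.0, 9.2) to (3.8, 9.5), a distance of √(1.2² + 0.3²) ≈ 1.2.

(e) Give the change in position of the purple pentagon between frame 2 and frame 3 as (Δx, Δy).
(1.5, -0.2)

The purple pentagon was at (2.0, 2.2) in frame 2 and (3.5, 2.0) in frame 3.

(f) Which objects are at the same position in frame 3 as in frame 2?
the blue hexagon, the brown circle, the green cross, the yellow circle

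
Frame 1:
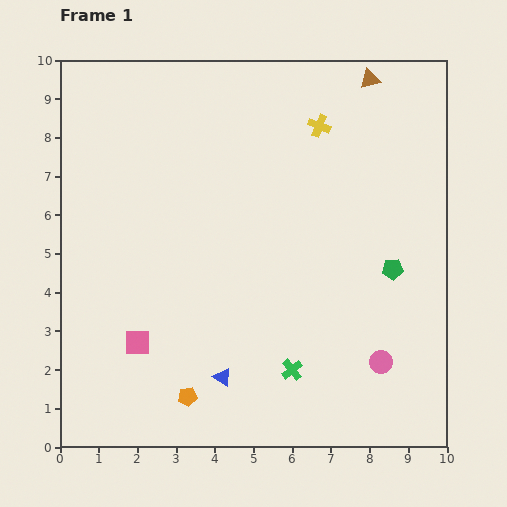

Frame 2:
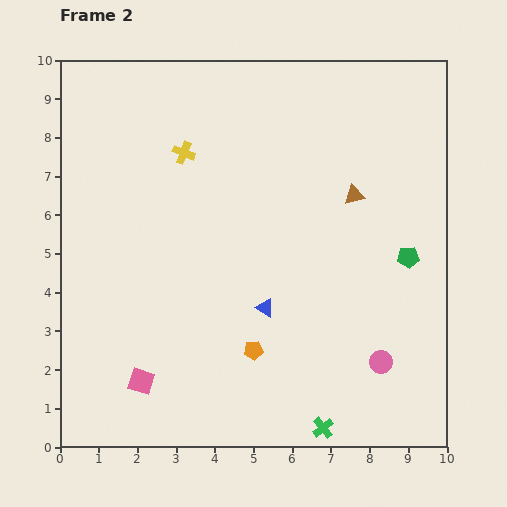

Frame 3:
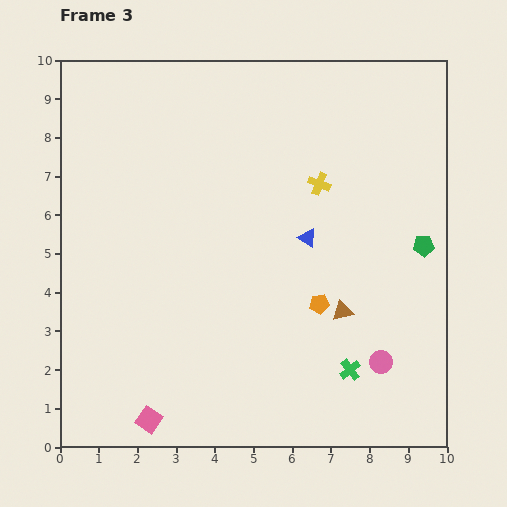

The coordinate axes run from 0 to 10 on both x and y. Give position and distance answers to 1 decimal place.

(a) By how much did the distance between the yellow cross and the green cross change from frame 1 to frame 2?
+1.7

Distance in frame 1: 6.3. Distance in frame 2: 8.0.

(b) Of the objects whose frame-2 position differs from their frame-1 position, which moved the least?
the green pentagon

(moved 0.5)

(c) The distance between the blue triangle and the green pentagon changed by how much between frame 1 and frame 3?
-2.2

Distance in frame 1: 5.2. Distance in frame 3: 3.0.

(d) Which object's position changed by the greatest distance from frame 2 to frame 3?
the yellow cross

(moved 3.6; next 3.0)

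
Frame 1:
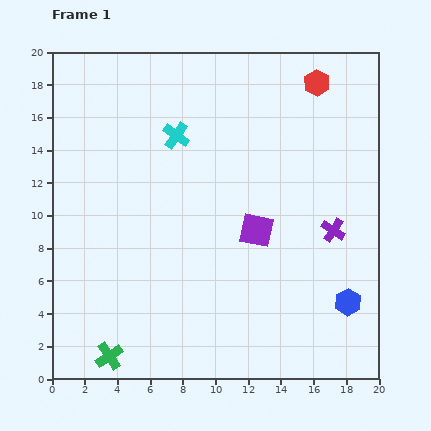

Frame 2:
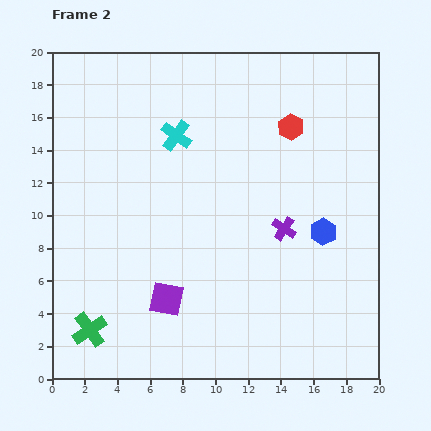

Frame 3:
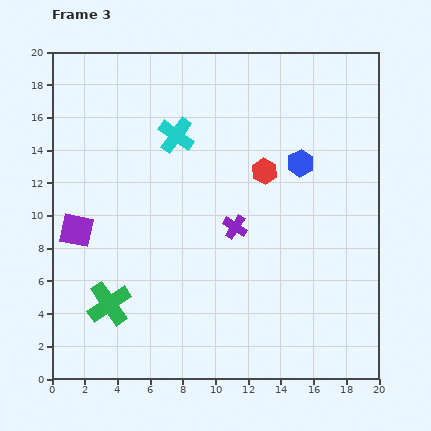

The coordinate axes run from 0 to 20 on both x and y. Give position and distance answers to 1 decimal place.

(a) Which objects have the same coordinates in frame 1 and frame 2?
the cyan cross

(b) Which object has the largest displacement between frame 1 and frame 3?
the purple square

(moved 11.0; next 9.0)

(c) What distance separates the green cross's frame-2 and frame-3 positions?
2.0

The green cross moved from (2.3, 3.0) to (3.5, 4.6), a distance of √(1.2² + 1.6²) ≈ 2.0.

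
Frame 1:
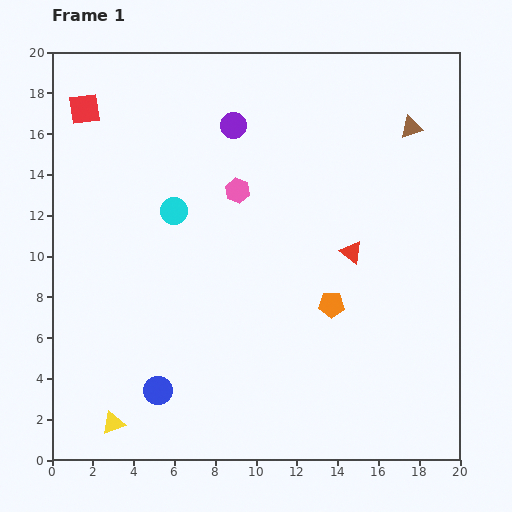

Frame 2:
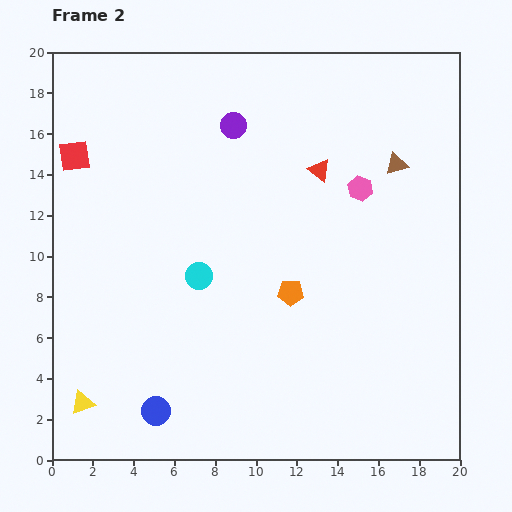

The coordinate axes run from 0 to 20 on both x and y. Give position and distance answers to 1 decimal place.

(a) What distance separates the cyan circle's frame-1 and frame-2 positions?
3.4

The cyan circle moved from (6.0, 12.2) to (7.2, 9.0), a distance of √(1.2² + 3.2²) ≈ 3.4.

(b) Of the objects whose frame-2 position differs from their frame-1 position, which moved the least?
the blue circle

(moved 1.0)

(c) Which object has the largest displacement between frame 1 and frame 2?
the pink hexagon

(moved 6.0; next 4.3)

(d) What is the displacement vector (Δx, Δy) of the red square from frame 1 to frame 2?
(-0.5, -2.3)

The red square was at (1.6, 17.2) in frame 1 and (1.1, 14.9) in frame 2.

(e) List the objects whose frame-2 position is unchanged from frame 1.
the purple circle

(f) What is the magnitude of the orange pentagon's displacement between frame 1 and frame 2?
2.1

The orange pentagon moved from (13.7, 7.6) to (11.7, 8.2), a distance of √(2.0² + 0.6²) ≈ 2.1.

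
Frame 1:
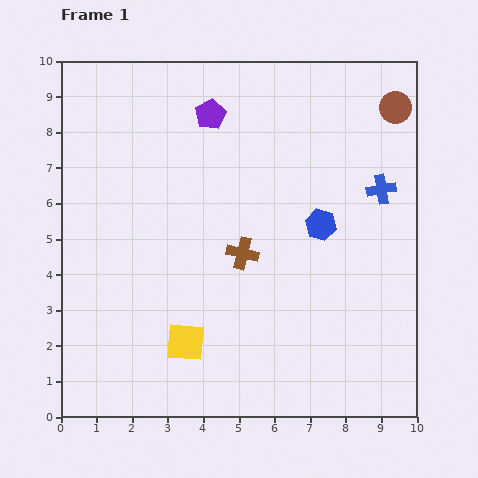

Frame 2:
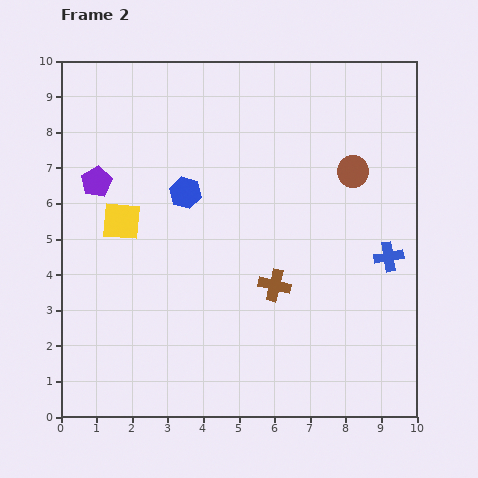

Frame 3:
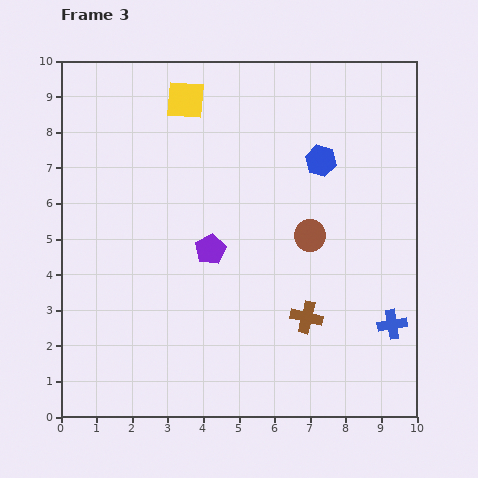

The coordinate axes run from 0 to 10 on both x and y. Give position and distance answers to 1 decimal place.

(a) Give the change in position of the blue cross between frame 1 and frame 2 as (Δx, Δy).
(0.2, -1.9)

The blue cross was at (9.0, 6.4) in frame 1 and (9.2, 4.5) in frame 2.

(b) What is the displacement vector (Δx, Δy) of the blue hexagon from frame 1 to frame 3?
(0.0, 1.8)

The blue hexagon was at (7.3, 5.4) in frame 1 and (7.3, 7.2) in frame 3.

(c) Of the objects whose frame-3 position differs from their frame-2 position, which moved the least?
the brown cross

(moved 1.3)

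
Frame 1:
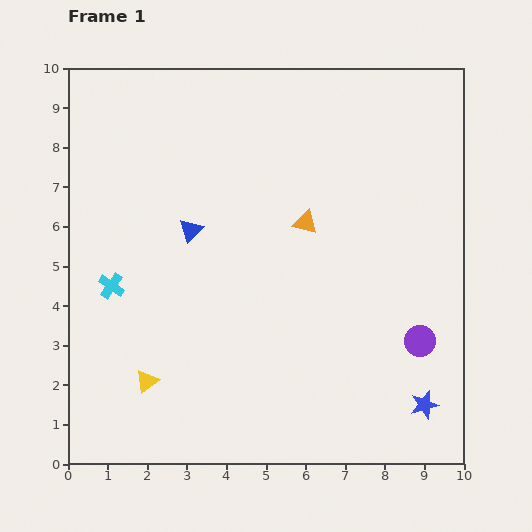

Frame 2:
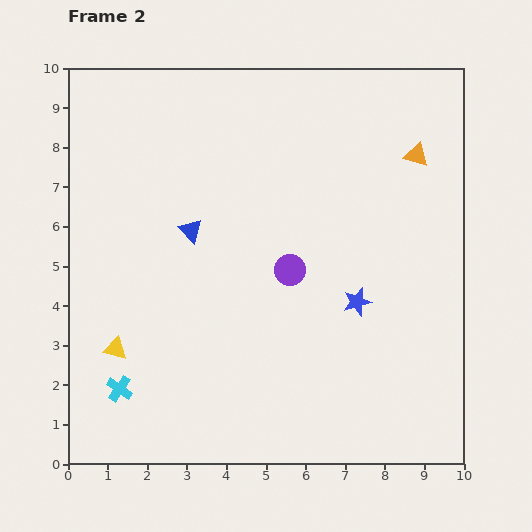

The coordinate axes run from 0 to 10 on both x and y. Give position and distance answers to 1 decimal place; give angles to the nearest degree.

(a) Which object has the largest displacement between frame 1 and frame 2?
the purple circle

(moved 3.8; next 3.3)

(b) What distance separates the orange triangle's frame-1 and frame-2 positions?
3.3

The orange triangle moved from (6.0, 6.1) to (8.8, 7.8), a distance of √(2.8² + 1.7²) ≈ 3.3.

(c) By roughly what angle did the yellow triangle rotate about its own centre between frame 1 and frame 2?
52° clockwise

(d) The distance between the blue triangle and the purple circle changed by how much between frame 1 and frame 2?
-3.7

Distance in frame 1: 6.4. Distance in frame 2: 2.7.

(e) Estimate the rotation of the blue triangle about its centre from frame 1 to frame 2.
28° counter-clockwise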